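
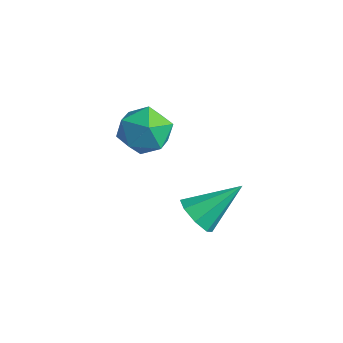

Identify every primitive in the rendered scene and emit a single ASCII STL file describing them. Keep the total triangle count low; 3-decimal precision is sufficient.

solid 
facet normal -0.632 0.548 0.549
outer loop
vertex 2.097 1.686 2.376
vertex 1.595 0.961 2.522
vertex 2.26 1.165 3.084
endloop
endfacet
facet normal 0.033 0.809 0.587
outer loop
vertex 2.097 1.686 2.376
vertex 2.26 1.165 3.084
vertex 2.939 1.488 2.601
endloop
endfacet
facet normal 0.247 0.966 -0.075
outer loop
vertex 2.097 1.686 2.376
vertex 2.939 1.488 2.601
vertex 2.694 1.484 1.742
endloop
endfacet
facet normal -0.284 0.804 -0.523
outer loop
vertex 2.097 1.686 2.376
vertex 2.694 1.484 1.742
vertex 1.863 1.159 1.693
endloop
endfacet
facet normal -0.827 0.545 -0.137
outer loop
vertex 2.097 1.686 2.376
vertex 1.863 1.159 1.693
vertex 1.595 0.961 2.522
endloop
endfacet
facet normal 0.458 0.293 0.839
outer loop
vertex 2.939 1.488 2.601
vertex 2.26 1.165 3.084
vertex 2.957 0.641 2.887
endloop
endfacet
facet normal -0.617 -0.128 0.776
outer loop
vertex 2.26 1.165 3.084
vertex 1.595 0.961 2.522
vertex 2.126 0.316 2.838
endloop
endfacet
facet normal -0.933 -0.132 -0.333
outer loop
vertex 1.595 0.961 2.522
vertex 1.863 1.159 1.693
vertex 1.881 0.312 1.979
endloop
endfacet
facet normal -0.055 0.286 -0.957
outer loop
vertex 1.863 1.159 1.693
vertex 2.694 1.484 1.742
vertex 2.56 0.635 1.496
endloop
endfacet
facet normal 0.804 0.548 -0.232
outer loop
vertex 2.694 1.484 1.742
vertex 2.939 1.488 2.601
vertex 3.225 0.839 2.058
endloop
endfacet
facet normal 0.284 -0.804 0.523
outer loop
vertex 2.723 0.114 2.204
vertex 2.957 0.641 2.887
vertex 2.126 0.316 2.838
endloop
endfacet
facet normal -0.247 -0.966 0.075
outer loop
vertex 2.723 0.114 2.204
vertex 2.126 0.316 2.838
vertex 1.881 0.312 1.979
endloop
endfacet
facet normal -0.033 -0.809 -0.587
outer loop
vertex 2.723 0.114 2.204
vertex 1.881 0.312 1.979
vertex 2.56 0.635 1.496
endloop
endfacet
facet normal 0.632 -0.548 -0.549
outer loop
vertex 2.723 0.114 2.204
vertex 2.56 0.635 1.496
vertex 3.225 0.839 2.058
endloop
endfacet
facet normal 0.827 -0.545 0.137
outer loop
vertex 2.723 0.114 2.204
vertex 3.225 0.839 2.058
vertex 2.957 0.641 2.887
endloop
endfacet
facet normal 0.055 -0.286 0.957
outer loop
vertex 2.126 0.316 2.838
vertex 2.957 0.641 2.887
vertex 2.26 1.165 3.084
endloop
endfacet
facet normal -0.804 -0.548 0.232
outer loop
vertex 1.881 0.312 1.979
vertex 2.126 0.316 2.838
vertex 1.595 0.961 2.522
endloop
endfacet
facet normal -0.458 -0.293 -0.839
outer loop
vertex 2.56 0.635 1.496
vertex 1.881 0.312 1.979
vertex 1.863 1.159 1.693
endloop
endfacet
facet normal 0.617 0.128 -0.776
outer loop
vertex 3.225 0.839 2.058
vertex 2.56 0.635 1.496
vertex 2.694 1.484 1.742
endloop
endfacet
facet normal 0.933 0.132 0.333
outer loop
vertex 2.957 0.641 2.887
vertex 3.225 0.839 2.058
vertex 2.939 1.488 2.601
endloop
endfacet
facet normal -0.282 -0.759 -0.587
outer loop
vertex 4.201 1.883 -1.513
vertex 3.714 1.692 -1.033
vertex 3.722 2.125 -1.596
endloop
endfacet
facet normal 0.454 0.718 -0.527
outer loop
vertex 4.201 1.883 -1.513
vertex 3.722 2.125 -1.596
vertex 4.186 2.968 -0.047
endloop
endfacet
facet normal -0.281 -0.759 -0.588
outer loop
vertex 3.722 2.125 -1.596
vertex 3.714 1.692 -1.033
vertex 3.238 2.114 -1.35
endloop
endfacet
facet normal -0.229 0.882 -0.411
outer loop
vertex 3.722 2.125 -1.596
vertex 3.238 2.114 -1.35
vertex 4.186 2.968 -0.047
endloop
endfacet
facet normal -0.281 -0.759 -0.588
outer loop
vertex 3.238 2.114 -1.35
vertex 3.714 1.692 -1.033
vertex 3.033 1.855 -0.918
endloop
endfacet
facet normal -0.720 0.690 0.072
outer loop
vertex 3.238 2.114 -1.35
vertex 3.033 1.855 -0.918
vertex 4.186 2.968 -0.047
endloop
endfacet
facet normal -0.281 -0.759 -0.587
outer loop
vertex 3.033 1.855 -0.918
vertex 3.714 1.692 -1.033
vertex 3.227 1.502 -0.554
endloop
endfacet
facet normal -0.728 0.256 0.636
outer loop
vertex 3.033 1.855 -0.918
vertex 3.227 1.502 -0.554
vertex 4.186 2.968 -0.047
endloop
endfacet
facet normal -0.281 -0.760 -0.587
outer loop
vertex 3.227 1.502 -0.554
vertex 3.714 1.692 -1.033
vertex 3.706 1.26 -0.47
endloop
endfacet
facet normal -0.251 -0.166 0.954
outer loop
vertex 3.227 1.502 -0.554
vertex 3.706 1.26 -0.47
vertex 4.186 2.968 -0.047
endloop
endfacet
facet normal -0.282 -0.759 -0.587
outer loop
vertex 3.706 1.26 -0.47
vertex 3.714 1.692 -1.033
vertex 4.19 1.271 -0.717
endloop
endfacet
facet normal 0.435 -0.330 0.838
outer loop
vertex 3.706 1.26 -0.47
vertex 4.19 1.271 -0.717
vertex 4.186 2.968 -0.047
endloop
endfacet
facet normal -0.281 -0.759 -0.588
outer loop
vertex 4.19 1.271 -0.717
vertex 3.714 1.692 -1.033
vertex 4.395 1.53 -1.149
endloop
endfacet
facet normal 0.924 -0.138 0.356
outer loop
vertex 4.19 1.271 -0.717
vertex 4.395 1.53 -1.149
vertex 4.186 2.968 -0.047
endloop
endfacet
facet normal -0.281 -0.759 -0.587
outer loop
vertex 4.395 1.53 -1.149
vertex 3.714 1.692 -1.033
vertex 4.201 1.883 -1.513
endloop
endfacet
facet normal 0.932 0.296 -0.210
outer loop
vertex 4.395 1.53 -1.149
vertex 4.201 1.883 -1.513
vertex 4.186 2.968 -0.047
endloop
endfacet

endsolid


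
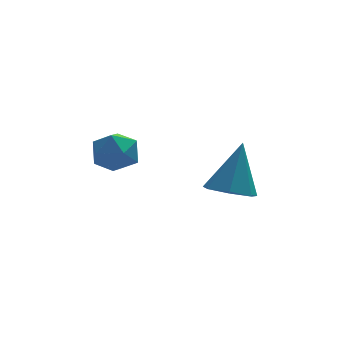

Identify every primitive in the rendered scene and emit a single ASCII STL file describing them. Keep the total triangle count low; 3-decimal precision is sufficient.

solid 
facet normal -0.294 -0.344 -0.892
outer loop
vertex 3.101 -3.656 0.649
vertex 2.308 -3.538 0.865
vertex 2.827 -3.009 0.49
endloop
endfacet
facet normal 0.923 0.383 -0.032
outer loop
vertex 3.101 -3.656 0.649
vertex 2.827 -3.009 0.49
vertex 2.852 -2.902 2.515
endloop
endfacet
facet normal -0.295 -0.343 -0.892
outer loop
vertex 2.827 -3.009 0.49
vertex 2.308 -3.538 0.865
vertex 2.162 -2.76 0.614
endloop
endfacet
facet normal 0.341 0.938 -0.054
outer loop
vertex 2.827 -3.009 0.49
vertex 2.162 -2.76 0.614
vertex 2.852 -2.902 2.515
endloop
endfacet
facet normal -0.293 -0.343 -0.892
outer loop
vertex 2.162 -2.76 0.614
vertex 2.308 -3.538 0.865
vertex 1.607 -3.097 0.926
endloop
endfacet
facet normal -0.415 0.884 0.217
outer loop
vertex 2.162 -2.76 0.614
vertex 1.607 -3.097 0.926
vertex 2.852 -2.902 2.515
endloop
endfacet
facet normal -0.294 -0.343 -0.892
outer loop
vertex 1.607 -3.097 0.926
vertex 2.308 -3.538 0.865
vertex 1.58 -3.765 1.192
endloop
endfacet
facet normal -0.775 0.260 0.575
outer loop
vertex 1.607 -3.097 0.926
vertex 1.58 -3.765 1.192
vertex 2.852 -2.902 2.515
endloop
endfacet
facet normal -0.294 -0.343 -0.892
outer loop
vertex 1.58 -3.765 1.192
vertex 2.308 -3.538 0.865
vertex 2.101 -4.263 1.212
endloop
endfacet
facet normal -0.470 -0.461 0.753
outer loop
vertex 1.58 -3.765 1.192
vertex 2.101 -4.263 1.212
vertex 2.852 -2.902 2.515
endloop
endfacet
facet normal -0.294 -0.343 -0.892
outer loop
vertex 2.101 -4.263 1.212
vertex 2.308 -3.538 0.865
vertex 2.778 -4.214 0.97
endloop
endfacet
facet normal 0.273 -0.740 0.615
outer loop
vertex 2.101 -4.263 1.212
vertex 2.778 -4.214 0.97
vertex 2.852 -2.902 2.515
endloop
endfacet
facet normal -0.294 -0.343 -0.892
outer loop
vertex 2.778 -4.214 0.97
vertex 2.308 -3.538 0.865
vertex 3.101 -3.656 0.649
endloop
endfacet
facet normal 0.893 -0.364 0.266
outer loop
vertex 2.778 -4.214 0.97
vertex 3.101 -3.656 0.649
vertex 2.852 -2.902 2.515
endloop
endfacet
facet normal -0.287 0.509 0.812
outer loop
vertex -1.667 -3.298 3.282
vertex -1.232 -3.775 3.735
vertex -0.915 -3.118 3.435
endloop
endfacet
facet normal -0.272 0.933 0.238
outer loop
vertex -1.667 -3.298 3.282
vertex -0.915 -3.118 3.435
vertex -1.204 -3.017 2.709
endloop
endfacet
facet normal -0.711 0.656 -0.253
outer loop
vertex -1.667 -3.298 3.282
vertex -1.204 -3.017 2.709
vertex -1.7 -3.612 2.559
endloop
endfacet
facet normal -0.998 0.062 0.019
outer loop
vertex -1.667 -3.298 3.282
vertex -1.7 -3.612 2.559
vertex -1.717 -4.08 3.193
endloop
endfacet
facet normal -0.736 -0.030 0.676
outer loop
vertex -1.667 -3.298 3.282
vertex -1.717 -4.08 3.193
vertex -1.232 -3.775 3.735
endloop
endfacet
facet normal 0.390 0.920 -0.027
outer loop
vertex -1.204 -3.017 2.709
vertex -0.915 -3.118 3.435
vertex -0.483 -3.32 2.807
endloop
endfacet
facet normal 0.366 0.235 0.901
outer loop
vertex -0.915 -3.118 3.435
vertex -1.232 -3.775 3.735
vertex -0.5 -3.788 3.441
endloop
endfacet
facet normal -0.360 -0.637 0.681
outer loop
vertex -1.232 -3.775 3.735
vertex -1.717 -4.08 3.193
vertex -0.996 -4.383 3.291
endloop
endfacet
facet normal -0.784 -0.489 -0.382
outer loop
vertex -1.717 -4.08 3.193
vertex -1.7 -3.612 2.559
vertex -1.285 -4.282 2.565
endloop
endfacet
facet normal -0.321 0.474 -0.820
outer loop
vertex -1.7 -3.612 2.559
vertex -1.204 -3.017 2.709
vertex -0.968 -3.625 2.265
endloop
endfacet
facet normal 0.998 -0.062 -0.019
outer loop
vertex -0.533 -4.102 2.718
vertex -0.483 -3.32 2.807
vertex -0.5 -3.788 3.441
endloop
endfacet
facet normal 0.711 -0.656 0.253
outer loop
vertex -0.533 -4.102 2.718
vertex -0.5 -3.788 3.441
vertex -0.996 -4.383 3.291
endloop
endfacet
facet normal 0.272 -0.933 -0.238
outer loop
vertex -0.533 -4.102 2.718
vertex -0.996 -4.383 3.291
vertex -1.285 -4.282 2.565
endloop
endfacet
facet normal 0.287 -0.509 -0.812
outer loop
vertex -0.533 -4.102 2.718
vertex -1.285 -4.282 2.565
vertex -0.968 -3.625 2.265
endloop
endfacet
facet normal 0.736 0.030 -0.676
outer loop
vertex -0.533 -4.102 2.718
vertex -0.968 -3.625 2.265
vertex -0.483 -3.32 2.807
endloop
endfacet
facet normal 0.784 0.489 0.382
outer loop
vertex -0.5 -3.788 3.441
vertex -0.483 -3.32 2.807
vertex -0.915 -3.118 3.435
endloop
endfacet
facet normal 0.321 -0.474 0.820
outer loop
vertex -0.996 -4.383 3.291
vertex -0.5 -3.788 3.441
vertex -1.232 -3.775 3.735
endloop
endfacet
facet normal -0.390 -0.920 0.027
outer loop
vertex -1.285 -4.282 2.565
vertex -0.996 -4.383 3.291
vertex -1.717 -4.08 3.193
endloop
endfacet
facet normal -0.366 -0.235 -0.901
outer loop
vertex -0.968 -3.625 2.265
vertex -1.285 -4.282 2.565
vertex -1.7 -3.612 2.559
endloop
endfacet
facet normal 0.360 0.637 -0.681
outer loop
vertex -0.483 -3.32 2.807
vertex -0.968 -3.625 2.265
vertex -1.204 -3.017 2.709
endloop
endfacet

endsolid


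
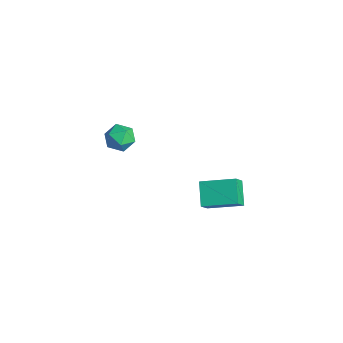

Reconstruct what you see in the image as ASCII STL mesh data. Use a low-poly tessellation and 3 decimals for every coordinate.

solid 
facet normal -0.401 0.522 -0.752
outer loop
vertex 1.69 -1.025 -2.343
vertex 2.686 0.443 -1.855
vertex 2.732 -1.449 -3.193
endloop
endfacet
facet normal -0.541 -0.798 -0.265
outer loop
vertex 3.174 -2.023 -2.365
vertex 1.69 -1.025 -2.343
vertex 2.732 -1.449 -3.193
endloop
endfacet
facet normal -0.401 0.522 -0.752
outer loop
vertex 2.732 -1.449 -3.193
vertex 2.686 0.443 -1.855
vertex 3.728 0.019 -2.705
endloop
endfacet
facet normal 0.739 -0.301 -0.603
outer loop
vertex 3.728 0.019 -2.705
vertex 3.174 -2.023 -2.365
vertex 2.732 -1.449 -3.193
endloop
endfacet
facet normal -0.739 0.301 0.603
outer loop
vertex 1.69 -1.025 -2.343
vertex 3.128 -0.131 -1.027
vertex 2.686 0.443 -1.855
endloop
endfacet
facet normal -0.541 -0.798 -0.265
outer loop
vertex 2.132 -1.599 -1.515
vertex 1.69 -1.025 -2.343
vertex 3.174 -2.023 -2.365
endloop
endfacet
facet normal -0.739 0.301 0.603
outer loop
vertex 2.132 -1.599 -1.515
vertex 3.128 -0.131 -1.027
vertex 1.69 -1.025 -2.343
endloop
endfacet
facet normal 0.541 0.798 0.265
outer loop
vertex 2.686 0.443 -1.855
vertex 3.128 -0.131 -1.027
vertex 3.728 0.019 -2.705
endloop
endfacet
facet normal 0.739 -0.301 -0.603
outer loop
vertex 4.17 -0.555 -1.877
vertex 3.174 -2.023 -2.365
vertex 3.728 0.019 -2.705
endloop
endfacet
facet normal 0.541 0.798 0.265
outer loop
vertex 3.728 0.019 -2.705
vertex 3.128 -0.131 -1.027
vertex 4.17 -0.555 -1.877
endloop
endfacet
facet normal 0.401 -0.522 0.752
outer loop
vertex 4.17 -0.555 -1.877
vertex 2.132 -1.599 -1.515
vertex 3.174 -2.023 -2.365
endloop
endfacet
facet normal 0.401 -0.522 0.752
outer loop
vertex 3.128 -0.131 -1.027
vertex 2.132 -1.599 -1.515
vertex 4.17 -0.555 -1.877
endloop
endfacet
facet normal -0.968 -0.104 0.227
outer loop
vertex -4.044 -3.023 -2.213
vertex -3.909 -3.876 -2.029
vertex -3.825 -3.269 -1.393
endloop
endfacet
facet normal -0.744 0.559 0.366
outer loop
vertex -4.044 -3.023 -2.213
vertex -3.825 -3.269 -1.393
vertex -3.46 -2.549 -1.75
endloop
endfacet
facet normal -0.490 0.838 -0.240
outer loop
vertex -4.044 -3.023 -2.213
vertex -3.46 -2.549 -1.75
vertex -3.318 -2.711 -2.607
endloop
endfacet
facet normal -0.558 0.347 -0.754
outer loop
vertex -4.044 -3.023 -2.213
vertex -3.318 -2.711 -2.607
vertex -3.596 -3.531 -2.779
endloop
endfacet
facet normal -0.854 -0.235 -0.465
outer loop
vertex -4.044 -3.023 -2.213
vertex -3.596 -3.531 -2.779
vertex -3.909 -3.876 -2.029
endloop
endfacet
facet normal -0.204 0.516 0.832
outer loop
vertex -3.46 -2.549 -1.75
vertex -3.825 -3.269 -1.393
vertex -2.964 -3.109 -1.281
endloop
endfacet
facet normal -0.568 -0.557 0.606
outer loop
vertex -3.825 -3.269 -1.393
vertex -3.909 -3.876 -2.029
vertex -3.242 -3.929 -1.453
endloop
endfacet
facet normal -0.382 -0.768 -0.513
outer loop
vertex -3.909 -3.876 -2.029
vertex -3.596 -3.531 -2.779
vertex -3.1 -4.091 -2.31
endloop
endfacet
facet normal 0.095 0.173 -0.980
outer loop
vertex -3.596 -3.531 -2.779
vertex -3.318 -2.711 -2.607
vertex -2.735 -3.371 -2.667
endloop
endfacet
facet normal 0.205 0.967 -0.149
outer loop
vertex -3.318 -2.711 -2.607
vertex -3.46 -2.549 -1.75
vertex -2.651 -2.764 -2.031
endloop
endfacet
facet normal 0.558 -0.347 0.754
outer loop
vertex -2.516 -3.617 -1.847
vertex -2.964 -3.109 -1.281
vertex -3.242 -3.929 -1.453
endloop
endfacet
facet normal 0.490 -0.838 0.240
outer loop
vertex -2.516 -3.617 -1.847
vertex -3.242 -3.929 -1.453
vertex -3.1 -4.091 -2.31
endloop
endfacet
facet normal 0.744 -0.559 -0.366
outer loop
vertex -2.516 -3.617 -1.847
vertex -3.1 -4.091 -2.31
vertex -2.735 -3.371 -2.667
endloop
endfacet
facet normal 0.968 0.104 -0.227
outer loop
vertex -2.516 -3.617 -1.847
vertex -2.735 -3.371 -2.667
vertex -2.651 -2.764 -2.031
endloop
endfacet
facet normal 0.854 0.235 0.465
outer loop
vertex -2.516 -3.617 -1.847
vertex -2.651 -2.764 -2.031
vertex -2.964 -3.109 -1.281
endloop
endfacet
facet normal -0.095 -0.173 0.980
outer loop
vertex -3.242 -3.929 -1.453
vertex -2.964 -3.109 -1.281
vertex -3.825 -3.269 -1.393
endloop
endfacet
facet normal -0.205 -0.967 0.149
outer loop
vertex -3.1 -4.091 -2.31
vertex -3.242 -3.929 -1.453
vertex -3.909 -3.876 -2.029
endloop
endfacet
facet normal 0.204 -0.516 -0.832
outer loop
vertex -2.735 -3.371 -2.667
vertex -3.1 -4.091 -2.31
vertex -3.596 -3.531 -2.779
endloop
endfacet
facet normal 0.568 0.557 -0.606
outer loop
vertex -2.651 -2.764 -2.031
vertex -2.735 -3.371 -2.667
vertex -3.318 -2.711 -2.607
endloop
endfacet
facet normal 0.382 0.768 0.513
outer loop
vertex -2.964 -3.109 -1.281
vertex -2.651 -2.764 -2.031
vertex -3.46 -2.549 -1.75
endloop
endfacet

endsolid


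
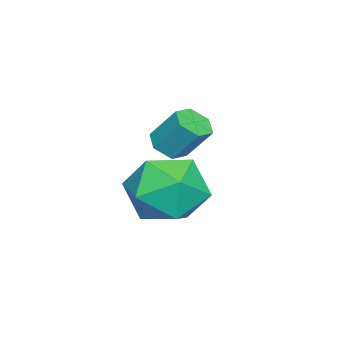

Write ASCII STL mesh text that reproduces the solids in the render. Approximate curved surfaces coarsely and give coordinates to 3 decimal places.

solid 
facet normal -0.054 -0.608 -0.792
outer loop
vertex -3.351 -4.02 -3.013
vertex -3.814 -4.307 -2.761
vertex -3.912 -3.835 -3.117
endloop
endfacet
facet normal 0.350 0.731 -0.585
outer loop
vertex -3.351 -4.02 -3.013
vertex -3.912 -3.835 -3.117
vertex -3.284 -3.266 -2.031
endloop
endfacet
facet normal 0.351 0.731 -0.586
outer loop
vertex -3.284 -3.266 -2.031
vertex -3.912 -3.835 -3.117
vertex -3.845 -3.08 -2.135
endloop
endfacet
facet normal 0.055 0.608 0.792
outer loop
vertex -3.284 -3.266 -2.031
vertex -3.845 -3.08 -2.135
vertex -3.746 -3.553 -1.779
endloop
endfacet
facet normal -0.054 -0.608 -0.792
outer loop
vertex -3.912 -3.835 -3.117
vertex -3.814 -4.307 -2.761
vertex -4.375 -4.122 -2.865
endloop
endfacet
facet normal -0.634 0.633 -0.444
outer loop
vertex -3.912 -3.835 -3.117
vertex -4.375 -4.122 -2.865
vertex -3.845 -3.08 -2.135
endloop
endfacet
facet normal -0.635 0.633 -0.443
outer loop
vertex -3.845 -3.08 -2.135
vertex -4.375 -4.122 -2.865
vertex -4.308 -3.368 -1.883
endloop
endfacet
facet normal 0.053 0.608 0.792
outer loop
vertex -3.845 -3.08 -2.135
vertex -4.308 -3.368 -1.883
vertex -3.746 -3.553 -1.779
endloop
endfacet
facet normal -0.054 -0.608 -0.792
outer loop
vertex -4.375 -4.122 -2.865
vertex -3.814 -4.307 -2.761
vertex -4.276 -4.594 -2.509
endloop
endfacet
facet normal -0.985 -0.099 0.143
outer loop
vertex -4.375 -4.122 -2.865
vertex -4.276 -4.594 -2.509
vertex -4.308 -3.368 -1.883
endloop
endfacet
facet normal -0.985 -0.099 0.143
outer loop
vertex -4.308 -3.368 -1.883
vertex -4.276 -4.594 -2.509
vertex -4.209 -3.84 -1.527
endloop
endfacet
facet normal 0.054 0.608 0.792
outer loop
vertex -4.308 -3.368 -1.883
vertex -4.209 -3.84 -1.527
vertex -3.746 -3.553 -1.779
endloop
endfacet
facet normal -0.055 -0.608 -0.792
outer loop
vertex -4.276 -4.594 -2.509
vertex -3.814 -4.307 -2.761
vertex -3.715 -4.78 -2.405
endloop
endfacet
facet normal -0.351 -0.731 0.585
outer loop
vertex -4.276 -4.594 -2.509
vertex -3.715 -4.78 -2.405
vertex -4.209 -3.84 -1.527
endloop
endfacet
facet normal -0.350 -0.731 0.586
outer loop
vertex -4.209 -3.84 -1.527
vertex -3.715 -4.78 -2.405
vertex -3.648 -4.025 -1.423
endloop
endfacet
facet normal 0.054 0.608 0.792
outer loop
vertex -4.209 -3.84 -1.527
vertex -3.648 -4.025 -1.423
vertex -3.746 -3.553 -1.779
endloop
endfacet
facet normal -0.053 -0.608 -0.792
outer loop
vertex -3.715 -4.78 -2.405
vertex -3.814 -4.307 -2.761
vertex -3.252 -4.492 -2.657
endloop
endfacet
facet normal 0.635 -0.633 0.443
outer loop
vertex -3.715 -4.78 -2.405
vertex -3.252 -4.492 -2.657
vertex -3.648 -4.025 -1.423
endloop
endfacet
facet normal 0.634 -0.634 0.443
outer loop
vertex -3.648 -4.025 -1.423
vertex -3.252 -4.492 -2.657
vertex -3.185 -3.738 -1.675
endloop
endfacet
facet normal 0.054 0.608 0.792
outer loop
vertex -3.648 -4.025 -1.423
vertex -3.185 -3.738 -1.675
vertex -3.746 -3.553 -1.779
endloop
endfacet
facet normal -0.054 -0.608 -0.792
outer loop
vertex -3.252 -4.492 -2.657
vertex -3.814 -4.307 -2.761
vertex -3.351 -4.02 -3.013
endloop
endfacet
facet normal 0.985 0.099 -0.143
outer loop
vertex -3.252 -4.492 -2.657
vertex -3.351 -4.02 -3.013
vertex -3.185 -3.738 -1.675
endloop
endfacet
facet normal 0.985 0.099 -0.143
outer loop
vertex -3.185 -3.738 -1.675
vertex -3.351 -4.02 -3.013
vertex -3.284 -3.266 -2.031
endloop
endfacet
facet normal 0.054 0.608 0.792
outer loop
vertex -3.185 -3.738 -1.675
vertex -3.284 -3.266 -2.031
vertex -3.746 -3.553 -1.779
endloop
endfacet
facet normal 0.161 0.249 0.955
outer loop
vertex -1.717 -2.836 -2.111
vertex -0.99 -3.781 -1.987
vertex -0.545 -2.725 -2.338
endloop
endfacet
facet normal 0.030 0.828 0.559
outer loop
vertex -1.717 -2.836 -2.111
vertex -0.545 -2.725 -2.338
vertex -1.348 -2.207 -3.062
endloop
endfacet
facet normal -0.612 0.748 0.257
outer loop
vertex -1.717 -2.836 -2.111
vertex -1.348 -2.207 -3.062
vertex -2.289 -2.944 -3.159
endloop
endfacet
facet normal -0.877 0.119 0.466
outer loop
vertex -1.717 -2.836 -2.111
vertex -2.289 -2.944 -3.159
vertex -2.067 -3.916 -2.494
endloop
endfacet
facet normal -0.399 -0.189 0.897
outer loop
vertex -1.717 -2.836 -2.111
vertex -2.067 -3.916 -2.494
vertex -0.99 -3.781 -1.987
endloop
endfacet
facet normal 0.517 0.855 0.038
outer loop
vertex -1.348 -2.207 -3.062
vertex -0.545 -2.725 -2.338
vertex -0.393 -2.764 -3.526
endloop
endfacet
facet normal 0.729 -0.082 0.679
outer loop
vertex -0.545 -2.725 -2.338
vertex -0.99 -3.781 -1.987
vertex -0.171 -3.736 -2.861
endloop
endfacet
facet normal -0.177 -0.791 0.586
outer loop
vertex -0.99 -3.781 -1.987
vertex -2.067 -3.916 -2.494
vertex -1.112 -4.473 -2.958
endloop
endfacet
facet normal -0.949 -0.293 -0.112
outer loop
vertex -2.067 -3.916 -2.494
vertex -2.289 -2.944 -3.159
vertex -1.915 -3.955 -3.682
endloop
endfacet
facet normal -0.521 0.725 -0.451
outer loop
vertex -2.289 -2.944 -3.159
vertex -1.348 -2.207 -3.062
vertex -1.47 -2.899 -4.033
endloop
endfacet
facet normal 0.877 -0.119 -0.466
outer loop
vertex -0.743 -3.844 -3.909
vertex -0.393 -2.764 -3.526
vertex -0.171 -3.736 -2.861
endloop
endfacet
facet normal 0.612 -0.748 -0.257
outer loop
vertex -0.743 -3.844 -3.909
vertex -0.171 -3.736 -2.861
vertex -1.112 -4.473 -2.958
endloop
endfacet
facet normal -0.030 -0.828 -0.559
outer loop
vertex -0.743 -3.844 -3.909
vertex -1.112 -4.473 -2.958
vertex -1.915 -3.955 -3.682
endloop
endfacet
facet normal -0.161 -0.249 -0.955
outer loop
vertex -0.743 -3.844 -3.909
vertex -1.915 -3.955 -3.682
vertex -1.47 -2.899 -4.033
endloop
endfacet
facet normal 0.399 0.189 -0.897
outer loop
vertex -0.743 -3.844 -3.909
vertex -1.47 -2.899 -4.033
vertex -0.393 -2.764 -3.526
endloop
endfacet
facet normal 0.949 0.293 0.112
outer loop
vertex -0.171 -3.736 -2.861
vertex -0.393 -2.764 -3.526
vertex -0.545 -2.725 -2.338
endloop
endfacet
facet normal 0.521 -0.725 0.451
outer loop
vertex -1.112 -4.473 -2.958
vertex -0.171 -3.736 -2.861
vertex -0.99 -3.781 -1.987
endloop
endfacet
facet normal -0.517 -0.855 -0.038
outer loop
vertex -1.915 -3.955 -3.682
vertex -1.112 -4.473 -2.958
vertex -2.067 -3.916 -2.494
endloop
endfacet
facet normal -0.729 0.082 -0.679
outer loop
vertex -1.47 -2.899 -4.033
vertex -1.915 -3.955 -3.682
vertex -2.289 -2.944 -3.159
endloop
endfacet
facet normal 0.177 0.791 -0.586
outer loop
vertex -0.393 -2.764 -3.526
vertex -1.47 -2.899 -4.033
vertex -1.348 -2.207 -3.062
endloop
endfacet

endsolid


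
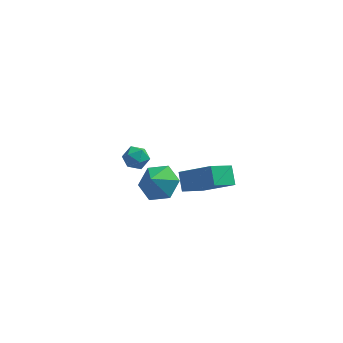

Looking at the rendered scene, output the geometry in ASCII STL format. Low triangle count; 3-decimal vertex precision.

solid 
facet normal -0.787 0.277 -0.552
outer loop
vertex 2.224 -4.0 2.747
vertex 2.05 -3.167 3.412
vertex 3.22 -3.042 1.808
endloop
endfacet
facet normal 0.161 -0.771 -0.616
outer loop
vertex 4.73 -3.573 2.868
vertex 2.224 -4.0 2.747
vertex 3.22 -3.042 1.808
endloop
endfacet
facet normal -0.787 0.277 -0.552
outer loop
vertex 3.22 -3.042 1.808
vertex 2.05 -3.167 3.412
vertex 3.046 -2.209 2.473
endloop
endfacet
facet normal 0.596 0.573 -0.562
outer loop
vertex 3.046 -2.209 2.473
vertex 4.73 -3.573 2.868
vertex 3.22 -3.042 1.808
endloop
endfacet
facet normal -0.596 -0.573 0.562
outer loop
vertex 2.224 -4.0 2.747
vertex 3.56 -3.698 4.472
vertex 2.05 -3.167 3.412
endloop
endfacet
facet normal 0.161 -0.771 -0.616
outer loop
vertex 3.734 -4.531 3.807
vertex 2.224 -4.0 2.747
vertex 4.73 -3.573 2.868
endloop
endfacet
facet normal -0.596 -0.573 0.562
outer loop
vertex 3.734 -4.531 3.807
vertex 3.56 -3.698 4.472
vertex 2.224 -4.0 2.747
endloop
endfacet
facet normal -0.161 0.771 0.616
outer loop
vertex 2.05 -3.167 3.412
vertex 3.56 -3.698 4.472
vertex 3.046 -2.209 2.473
endloop
endfacet
facet normal 0.596 0.573 -0.562
outer loop
vertex 4.556 -2.74 3.533
vertex 4.73 -3.573 2.868
vertex 3.046 -2.209 2.473
endloop
endfacet
facet normal -0.161 0.771 0.616
outer loop
vertex 3.046 -2.209 2.473
vertex 3.56 -3.698 4.472
vertex 4.556 -2.74 3.533
endloop
endfacet
facet normal 0.787 -0.277 0.552
outer loop
vertex 4.556 -2.74 3.533
vertex 3.734 -4.531 3.807
vertex 4.73 -3.573 2.868
endloop
endfacet
facet normal 0.787 -0.277 0.552
outer loop
vertex 3.56 -3.698 4.472
vertex 3.734 -4.531 3.807
vertex 4.556 -2.74 3.533
endloop
endfacet
facet normal 0.329 0.500 -0.801
outer loop
vertex 1.528 -1.362 2.03
vertex 1.079 -2.092 1.39
vertex 0.52 -1.233 1.696
endloop
endfacet
facet normal -0.253 0.353 0.901
outer loop
vertex 1.528 -1.362 2.03
vertex 0.52 -1.233 1.696
vertex 0.701 -2.668 2.31
endloop
endfacet
facet normal 0.330 0.500 -0.801
outer loop
vertex 0.52 -1.233 1.696
vertex 1.079 -2.092 1.39
vertex 0.071 -1.964 1.055
endloop
endfacet
facet normal -0.865 0.101 0.491
outer loop
vertex 0.52 -1.233 1.696
vertex 0.071 -1.964 1.055
vertex 0.701 -2.668 2.31
endloop
endfacet
facet normal 0.330 0.500 -0.801
outer loop
vertex 0.071 -1.964 1.055
vertex 1.079 -2.092 1.39
vertex 0.631 -2.823 0.749
endloop
endfacet
facet normal -0.819 -0.567 0.093
outer loop
vertex 0.071 -1.964 1.055
vertex 0.631 -2.823 0.749
vertex 0.701 -2.668 2.31
endloop
endfacet
facet normal 0.329 0.501 -0.801
outer loop
vertex 0.631 -2.823 0.749
vertex 1.079 -2.092 1.39
vertex 1.639 -2.951 1.083
endloop
endfacet
facet normal -0.159 -0.982 0.105
outer loop
vertex 0.631 -2.823 0.749
vertex 1.639 -2.951 1.083
vertex 0.701 -2.668 2.31
endloop
endfacet
facet normal 0.329 0.501 -0.801
outer loop
vertex 1.639 -2.951 1.083
vertex 1.079 -2.092 1.39
vertex 2.088 -2.221 1.724
endloop
endfacet
facet normal 0.452 -0.729 0.514
outer loop
vertex 1.639 -2.951 1.083
vertex 2.088 -2.221 1.724
vertex 0.701 -2.668 2.31
endloop
endfacet
facet normal 0.329 0.500 -0.801
outer loop
vertex 2.088 -2.221 1.724
vertex 1.079 -2.092 1.39
vertex 1.528 -1.362 2.03
endloop
endfacet
facet normal 0.405 -0.061 0.912
outer loop
vertex 2.088 -2.221 1.724
vertex 1.528 -1.362 2.03
vertex 0.701 -2.668 2.31
endloop
endfacet
facet normal 0.348 0.862 -0.369
outer loop
vertex 0.168 3.342 -2.45
vertex -0.456 3.714 -2.17
vertex 0.184 3.643 -1.733
endloop
endfacet
facet normal 0.885 0.421 -0.197
outer loop
vertex 0.168 3.342 -2.45
vertex 0.184 3.643 -1.733
vertex 0.489 2.94 -1.866
endloop
endfacet
facet normal 0.803 -0.183 -0.567
outer loop
vertex 0.168 3.342 -2.45
vertex 0.489 2.94 -1.866
vertex 0.039 2.577 -2.386
endloop
endfacet
facet normal 0.216 -0.117 -0.969
outer loop
vertex 0.168 3.342 -2.45
vertex 0.039 2.577 -2.386
vertex -0.545 3.055 -2.574
endloop
endfacet
facet normal -0.065 0.528 -0.847
outer loop
vertex 0.168 3.342 -2.45
vertex -0.545 3.055 -2.574
vertex -0.456 3.714 -2.17
endloop
endfacet
facet normal 0.827 0.265 0.496
outer loop
vertex 0.489 2.94 -1.866
vertex 0.184 3.643 -1.733
vertex 0.065 3.065 -1.226
endloop
endfacet
facet normal -0.040 0.975 0.217
outer loop
vertex 0.184 3.643 -1.733
vertex -0.456 3.714 -2.17
vertex -0.519 3.543 -1.414
endloop
endfacet
facet normal -0.709 0.436 -0.555
outer loop
vertex -0.456 3.714 -2.17
vertex -0.545 3.055 -2.574
vertex -0.969 3.18 -1.934
endloop
endfacet
facet normal -0.255 -0.607 -0.752
outer loop
vertex -0.545 3.055 -2.574
vertex 0.039 2.577 -2.386
vertex -0.664 2.477 -2.067
endloop
endfacet
facet normal 0.694 -0.712 -0.103
outer loop
vertex 0.039 2.577 -2.386
vertex 0.489 2.94 -1.866
vertex -0.024 2.406 -1.63
endloop
endfacet
facet normal -0.216 0.117 0.969
outer loop
vertex -0.648 2.778 -1.35
vertex 0.065 3.065 -1.226
vertex -0.519 3.543 -1.414
endloop
endfacet
facet normal -0.803 0.183 0.567
outer loop
vertex -0.648 2.778 -1.35
vertex -0.519 3.543 -1.414
vertex -0.969 3.18 -1.934
endloop
endfacet
facet normal -0.885 -0.421 0.197
outer loop
vertex -0.648 2.778 -1.35
vertex -0.969 3.18 -1.934
vertex -0.664 2.477 -2.067
endloop
endfacet
facet normal -0.348 -0.862 0.369
outer loop
vertex -0.648 2.778 -1.35
vertex -0.664 2.477 -2.067
vertex -0.024 2.406 -1.63
endloop
endfacet
facet normal 0.065 -0.528 0.847
outer loop
vertex -0.648 2.778 -1.35
vertex -0.024 2.406 -1.63
vertex 0.065 3.065 -1.226
endloop
endfacet
facet normal 0.255 0.607 0.752
outer loop
vertex -0.519 3.543 -1.414
vertex 0.065 3.065 -1.226
vertex 0.184 3.643 -1.733
endloop
endfacet
facet normal -0.694 0.712 0.103
outer loop
vertex -0.969 3.18 -1.934
vertex -0.519 3.543 -1.414
vertex -0.456 3.714 -2.17
endloop
endfacet
facet normal -0.827 -0.265 -0.496
outer loop
vertex -0.664 2.477 -2.067
vertex -0.969 3.18 -1.934
vertex -0.545 3.055 -2.574
endloop
endfacet
facet normal 0.040 -0.975 -0.217
outer loop
vertex -0.024 2.406 -1.63
vertex -0.664 2.477 -2.067
vertex 0.039 2.577 -2.386
endloop
endfacet
facet normal 0.709 -0.436 0.555
outer loop
vertex 0.065 3.065 -1.226
vertex -0.024 2.406 -1.63
vertex 0.489 2.94 -1.866
endloop
endfacet

endsolid


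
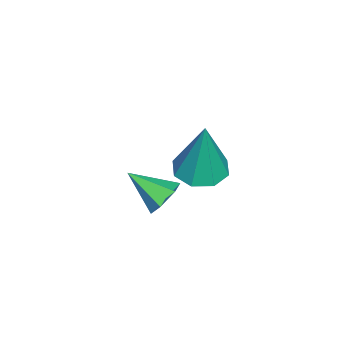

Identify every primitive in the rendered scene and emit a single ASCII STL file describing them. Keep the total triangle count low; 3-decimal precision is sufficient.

solid 
facet normal -0.190 -0.101 -0.977
outer loop
vertex 0.348 -2.478 1.77
vertex -0.175 -1.874 1.809
vertex 0.609 -1.935 1.663
endloop
endfacet
facet normal 0.896 -0.389 0.213
outer loop
vertex 0.348 -2.478 1.77
vertex 0.609 -1.935 1.663
vertex 0.215 -1.666 3.811
endloop
endfacet
facet normal -0.190 -0.102 -0.977
outer loop
vertex 0.609 -1.935 1.663
vertex -0.175 -1.874 1.809
vertex 0.411 -1.356 1.641
endloop
endfacet
facet normal 0.937 0.325 0.131
outer loop
vertex 0.609 -1.935 1.663
vertex 0.411 -1.356 1.641
vertex 0.215 -1.666 3.811
endloop
endfacet
facet normal -0.190 -0.102 -0.976
outer loop
vertex 0.411 -1.356 1.641
vertex -0.175 -1.874 1.809
vertex -0.131 -1.081 1.718
endloop
endfacet
facet normal 0.465 0.870 0.166
outer loop
vertex 0.411 -1.356 1.641
vertex -0.131 -1.081 1.718
vertex 0.215 -1.666 3.811
endloop
endfacet
facet normal -0.190 -0.102 -0.977
outer loop
vertex -0.131 -1.081 1.718
vertex -0.175 -1.874 1.809
vertex -0.698 -1.27 1.848
endloop
endfacet
facet normal -0.240 0.924 0.298
outer loop
vertex -0.131 -1.081 1.718
vertex -0.698 -1.27 1.848
vertex 0.215 -1.666 3.811
endloop
endfacet
facet normal -0.191 -0.102 -0.976
outer loop
vertex -0.698 -1.27 1.848
vertex -0.175 -1.874 1.809
vertex -0.959 -1.814 1.956
endloop
endfacet
facet normal -0.767 0.457 0.449
outer loop
vertex -0.698 -1.27 1.848
vertex -0.959 -1.814 1.956
vertex 0.215 -1.666 3.811
endloop
endfacet
facet normal -0.191 -0.101 -0.976
outer loop
vertex -0.959 -1.814 1.956
vertex -0.175 -1.874 1.809
vertex -0.761 -2.392 1.977
endloop
endfacet
facet normal -0.807 -0.257 0.531
outer loop
vertex -0.959 -1.814 1.956
vertex -0.761 -2.392 1.977
vertex 0.215 -1.666 3.811
endloop
endfacet
facet normal -0.190 -0.101 -0.976
outer loop
vertex -0.761 -2.392 1.977
vertex -0.175 -1.874 1.809
vertex -0.219 -2.668 1.9
endloop
endfacet
facet normal -0.337 -0.800 0.496
outer loop
vertex -0.761 -2.392 1.977
vertex -0.219 -2.668 1.9
vertex 0.215 -1.666 3.811
endloop
endfacet
facet normal -0.190 -0.101 -0.977
outer loop
vertex -0.219 -2.668 1.9
vertex -0.175 -1.874 1.809
vertex 0.348 -2.478 1.77
endloop
endfacet
facet normal 0.370 -0.855 0.364
outer loop
vertex -0.219 -2.668 1.9
vertex 0.348 -2.478 1.77
vertex 0.215 -1.666 3.811
endloop
endfacet
facet normal 0.111 0.831 -0.546
outer loop
vertex -0.291 -3.312 -0.582
vertex -0.734 -3.011 -0.214
vertex -0.105 -2.988 -0.051
endloop
endfacet
facet normal 0.838 -0.544 0.039
outer loop
vertex -0.291 -3.312 -0.582
vertex -0.105 -2.988 -0.051
vertex -0.886 -4.149 0.534
endloop
endfacet
facet normal 0.111 0.831 -0.545
outer loop
vertex -0.105 -2.988 -0.051
vertex -0.734 -3.011 -0.214
vertex -0.548 -2.687 0.318
endloop
endfacet
facet normal 0.628 -0.030 0.778
outer loop
vertex -0.105 -2.988 -0.051
vertex -0.548 -2.687 0.318
vertex -0.886 -4.149 0.534
endloop
endfacet
facet normal 0.111 0.831 -0.545
outer loop
vertex -0.548 -2.687 0.318
vertex -0.734 -3.011 -0.214
vertex -1.177 -2.71 0.155
endloop
endfacet
facet normal -0.253 0.198 0.947
outer loop
vertex -0.548 -2.687 0.318
vertex -1.177 -2.71 0.155
vertex -0.886 -4.149 0.534
endloop
endfacet
facet normal 0.111 0.831 -0.545
outer loop
vertex -1.177 -2.71 0.155
vertex -0.734 -3.011 -0.214
vertex -1.363 -3.034 -0.377
endloop
endfacet
facet normal -0.923 -0.088 0.376
outer loop
vertex -1.177 -2.71 0.155
vertex -1.363 -3.034 -0.377
vertex -0.886 -4.149 0.534
endloop
endfacet
facet normal 0.111 0.831 -0.546
outer loop
vertex -1.363 -3.034 -0.377
vertex -0.734 -3.011 -0.214
vertex -0.92 -3.335 -0.745
endloop
endfacet
facet normal -0.711 -0.602 -0.364
outer loop
vertex -1.363 -3.034 -0.377
vertex -0.92 -3.335 -0.745
vertex -0.886 -4.149 0.534
endloop
endfacet
facet normal 0.111 0.831 -0.546
outer loop
vertex -0.92 -3.335 -0.745
vertex -0.734 -3.011 -0.214
vertex -0.291 -3.312 -0.582
endloop
endfacet
facet normal 0.168 -0.830 -0.532
outer loop
vertex -0.92 -3.335 -0.745
vertex -0.291 -3.312 -0.582
vertex -0.886 -4.149 0.534
endloop
endfacet

endsolid


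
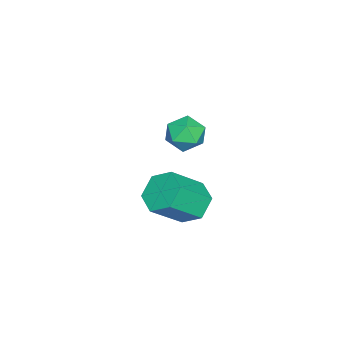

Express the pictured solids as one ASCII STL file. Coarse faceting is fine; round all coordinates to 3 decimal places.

solid 
facet normal -0.583 0.478 -0.657
outer loop
vertex 1.299 -0.655 -3.445
vertex 0.712 -0.498 -2.809
vertex 1.358 0.079 -2.963
endloop
endfacet
facet normal 0.810 0.275 -0.518
outer loop
vertex 1.299 -0.655 -3.445
vertex 1.358 0.079 -2.963
vertex 2.255 -1.44 -2.368
endloop
endfacet
facet normal 0.809 0.275 -0.519
outer loop
vertex 2.255 -1.44 -2.368
vertex 1.358 0.079 -2.963
vertex 2.315 -0.706 -1.886
endloop
endfacet
facet normal 0.583 -0.479 0.656
outer loop
vertex 2.255 -1.44 -2.368
vertex 2.315 -0.706 -1.886
vertex 1.668 -1.282 -1.731
endloop
endfacet
facet normal -0.583 0.478 -0.657
outer loop
vertex 1.358 0.079 -2.963
vertex 0.712 -0.498 -2.809
vertex 0.771 0.236 -2.327
endloop
endfacet
facet normal 0.463 0.860 0.215
outer loop
vertex 1.358 0.079 -2.963
vertex 0.771 0.236 -2.327
vertex 2.315 -0.706 -1.886
endloop
endfacet
facet normal 0.463 0.860 0.214
outer loop
vertex 2.315 -0.706 -1.886
vertex 0.771 0.236 -2.327
vertex 1.728 -0.548 -1.25
endloop
endfacet
facet normal 0.583 -0.478 0.657
outer loop
vertex 2.315 -0.706 -1.886
vertex 1.728 -0.548 -1.25
vertex 1.668 -1.282 -1.731
endloop
endfacet
facet normal -0.584 0.478 -0.656
outer loop
vertex 0.771 0.236 -2.327
vertex 0.712 -0.498 -2.809
vertex 0.125 -0.34 -2.172
endloop
endfacet
facet normal -0.346 0.585 0.733
outer loop
vertex 0.771 0.236 -2.327
vertex 0.125 -0.34 -2.172
vertex 1.728 -0.548 -1.25
endloop
endfacet
facet normal -0.346 0.585 0.734
outer loop
vertex 1.728 -0.548 -1.25
vertex 0.125 -0.34 -2.172
vertex 1.081 -1.125 -1.095
endloop
endfacet
facet normal 0.584 -0.478 0.657
outer loop
vertex 1.728 -0.548 -1.25
vertex 1.081 -1.125 -1.095
vertex 1.668 -1.282 -1.731
endloop
endfacet
facet normal -0.583 0.479 -0.656
outer loop
vertex 0.125 -0.34 -2.172
vertex 0.712 -0.498 -2.809
vertex 0.065 -1.074 -2.654
endloop
endfacet
facet normal -0.810 -0.274 0.519
outer loop
vertex 0.125 -0.34 -2.172
vertex 0.065 -1.074 -2.654
vertex 1.081 -1.125 -1.095
endloop
endfacet
facet normal -0.809 -0.275 0.519
outer loop
vertex 1.081 -1.125 -1.095
vertex 0.065 -1.074 -2.654
vertex 1.022 -1.859 -1.577
endloop
endfacet
facet normal 0.583 -0.478 0.657
outer loop
vertex 1.081 -1.125 -1.095
vertex 1.022 -1.859 -1.577
vertex 1.668 -1.282 -1.731
endloop
endfacet
facet normal -0.583 0.478 -0.657
outer loop
vertex 0.065 -1.074 -2.654
vertex 0.712 -0.498 -2.809
vertex 0.652 -1.232 -3.29
endloop
endfacet
facet normal -0.464 -0.860 -0.214
outer loop
vertex 0.065 -1.074 -2.654
vertex 0.652 -1.232 -3.29
vertex 1.022 -1.859 -1.577
endloop
endfacet
facet normal -0.463 -0.860 -0.215
outer loop
vertex 1.022 -1.859 -1.577
vertex 0.652 -1.232 -3.29
vertex 1.609 -2.016 -2.213
endloop
endfacet
facet normal 0.583 -0.478 0.657
outer loop
vertex 1.022 -1.859 -1.577
vertex 1.609 -2.016 -2.213
vertex 1.668 -1.282 -1.731
endloop
endfacet
facet normal -0.584 0.478 -0.657
outer loop
vertex 0.652 -1.232 -3.29
vertex 0.712 -0.498 -2.809
vertex 1.299 -0.655 -3.445
endloop
endfacet
facet normal 0.346 -0.585 -0.733
outer loop
vertex 0.652 -1.232 -3.29
vertex 1.299 -0.655 -3.445
vertex 1.609 -2.016 -2.213
endloop
endfacet
facet normal 0.346 -0.585 -0.733
outer loop
vertex 1.609 -2.016 -2.213
vertex 1.299 -0.655 -3.445
vertex 2.255 -1.44 -2.368
endloop
endfacet
facet normal 0.584 -0.478 0.656
outer loop
vertex 1.609 -2.016 -2.213
vertex 2.255 -1.44 -2.368
vertex 1.668 -1.282 -1.731
endloop
endfacet
facet normal 0.415 0.685 -0.599
outer loop
vertex 2.171 -0.296 0.931
vertex 1.6 0.191 1.092
vertex 2.233 0.186 1.525
endloop
endfacet
facet normal 0.914 0.263 -0.309
outer loop
vertex 2.171 -0.296 0.931
vertex 2.233 0.186 1.525
vertex 2.466 -0.542 1.595
endloop
endfacet
facet normal 0.767 -0.411 -0.493
outer loop
vertex 2.171 -0.296 0.931
vertex 2.466 -0.542 1.595
vertex 1.977 -0.986 1.205
endloop
endfacet
facet normal 0.177 -0.406 -0.897
outer loop
vertex 2.171 -0.296 0.931
vertex 1.977 -0.986 1.205
vertex 1.442 -0.533 0.894
endloop
endfacet
facet normal -0.039 0.272 -0.962
outer loop
vertex 2.171 -0.296 0.931
vertex 1.442 -0.533 0.894
vertex 1.6 0.191 1.092
endloop
endfacet
facet normal 0.861 0.314 0.401
outer loop
vertex 2.466 -0.542 1.595
vertex 2.233 0.186 1.525
vertex 2.078 -0.207 2.166
endloop
endfacet
facet normal 0.054 0.996 -0.068
outer loop
vertex 2.233 0.186 1.525
vertex 1.6 0.191 1.092
vertex 1.543 0.246 1.855
endloop
endfacet
facet normal -0.681 0.328 -0.655
outer loop
vertex 1.6 0.191 1.092
vertex 1.442 -0.533 0.894
vertex 1.054 -0.198 1.465
endloop
endfacet
facet normal -0.330 -0.767 -0.550
outer loop
vertex 1.442 -0.533 0.894
vertex 1.977 -0.986 1.205
vertex 1.287 -0.926 1.535
endloop
endfacet
facet normal 0.623 -0.776 0.102
outer loop
vertex 1.977 -0.986 1.205
vertex 2.466 -0.542 1.595
vertex 1.92 -0.931 1.968
endloop
endfacet
facet normal -0.177 0.406 0.897
outer loop
vertex 1.349 -0.444 2.129
vertex 2.078 -0.207 2.166
vertex 1.543 0.246 1.855
endloop
endfacet
facet normal -0.767 0.411 0.493
outer loop
vertex 1.349 -0.444 2.129
vertex 1.543 0.246 1.855
vertex 1.054 -0.198 1.465
endloop
endfacet
facet normal -0.914 -0.263 0.309
outer loop
vertex 1.349 -0.444 2.129
vertex 1.054 -0.198 1.465
vertex 1.287 -0.926 1.535
endloop
endfacet
facet normal -0.415 -0.685 0.599
outer loop
vertex 1.349 -0.444 2.129
vertex 1.287 -0.926 1.535
vertex 1.92 -0.931 1.968
endloop
endfacet
facet normal 0.039 -0.272 0.962
outer loop
vertex 1.349 -0.444 2.129
vertex 1.92 -0.931 1.968
vertex 2.078 -0.207 2.166
endloop
endfacet
facet normal 0.330 0.767 0.550
outer loop
vertex 1.543 0.246 1.855
vertex 2.078 -0.207 2.166
vertex 2.233 0.186 1.525
endloop
endfacet
facet normal -0.623 0.776 -0.102
outer loop
vertex 1.054 -0.198 1.465
vertex 1.543 0.246 1.855
vertex 1.6 0.191 1.092
endloop
endfacet
facet normal -0.861 -0.314 -0.401
outer loop
vertex 1.287 -0.926 1.535
vertex 1.054 -0.198 1.465
vertex 1.442 -0.533 0.894
endloop
endfacet
facet normal -0.054 -0.996 0.068
outer loop
vertex 1.92 -0.931 1.968
vertex 1.287 -0.926 1.535
vertex 1.977 -0.986 1.205
endloop
endfacet
facet normal 0.681 -0.328 0.655
outer loop
vertex 2.078 -0.207 2.166
vertex 1.92 -0.931 1.968
vertex 2.466 -0.542 1.595
endloop
endfacet

endsolid


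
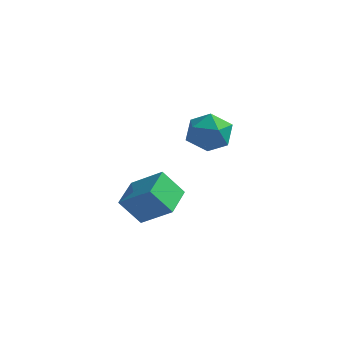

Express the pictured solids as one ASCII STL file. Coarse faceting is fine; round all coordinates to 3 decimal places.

solid 
facet normal -0.817 0.020 -0.576
outer loop
vertex 0.456 -4.345 -3.098
vertex 0.293 -3.105 -2.824
vertex 1.13 -4.047 -4.045
endloop
endfacet
facet normal 0.128 -0.968 -0.214
outer loop
vertex 2.307 -4.075 -3.216
vertex 0.456 -4.345 -3.098
vertex 1.13 -4.047 -4.045
endloop
endfacet
facet normal -0.818 0.019 -0.575
outer loop
vertex 1.13 -4.047 -4.045
vertex 0.293 -3.105 -2.824
vertex 0.966 -2.807 -3.771
endloop
endfacet
facet normal 0.562 0.249 -0.789
outer loop
vertex 0.966 -2.807 -3.771
vertex 2.307 -4.075 -3.216
vertex 1.13 -4.047 -4.045
endloop
endfacet
facet normal -0.562 -0.248 0.789
outer loop
vertex 0.456 -4.345 -3.098
vertex 1.47 -3.133 -1.995
vertex 0.293 -3.105 -2.824
endloop
endfacet
facet normal 0.128 -0.968 -0.214
outer loop
vertex 1.634 -4.373 -2.269
vertex 0.456 -4.345 -3.098
vertex 2.307 -4.075 -3.216
endloop
endfacet
facet normal -0.561 -0.249 0.789
outer loop
vertex 1.634 -4.373 -2.269
vertex 1.47 -3.133 -1.995
vertex 0.456 -4.345 -3.098
endloop
endfacet
facet normal -0.128 0.968 0.214
outer loop
vertex 0.293 -3.105 -2.824
vertex 1.47 -3.133 -1.995
vertex 0.966 -2.807 -3.771
endloop
endfacet
facet normal 0.561 0.248 -0.789
outer loop
vertex 2.144 -2.835 -2.942
vertex 2.307 -4.075 -3.216
vertex 0.966 -2.807 -3.771
endloop
endfacet
facet normal -0.128 0.968 0.214
outer loop
vertex 0.966 -2.807 -3.771
vertex 1.47 -3.133 -1.995
vertex 2.144 -2.835 -2.942
endloop
endfacet
facet normal 0.818 -0.020 0.575
outer loop
vertex 2.144 -2.835 -2.942
vertex 1.634 -4.373 -2.269
vertex 2.307 -4.075 -3.216
endloop
endfacet
facet normal 0.817 -0.019 0.576
outer loop
vertex 1.47 -3.133 -1.995
vertex 1.634 -4.373 -2.269
vertex 2.144 -2.835 -2.942
endloop
endfacet
facet normal -0.526 -0.193 0.828
outer loop
vertex 2.733 -3.637 0.943
vertex 3.146 -4.376 1.033
vertex 3.455 -3.67 1.394
endloop
endfacet
facet normal -0.439 0.510 0.740
outer loop
vertex 2.733 -3.637 0.943
vertex 3.455 -3.67 1.394
vertex 3.314 -3.019 0.862
endloop
endfacet
facet normal -0.717 0.688 0.108
outer loop
vertex 2.733 -3.637 0.943
vertex 3.314 -3.019 0.862
vertex 2.918 -3.324 0.173
endloop
endfacet
facet normal -0.976 0.097 -0.195
outer loop
vertex 2.733 -3.637 0.943
vertex 2.918 -3.324 0.173
vertex 2.814 -4.163 0.278
endloop
endfacet
facet normal -0.858 -0.449 0.251
outer loop
vertex 2.733 -3.637 0.943
vertex 2.814 -4.163 0.278
vertex 3.146 -4.376 1.033
endloop
endfacet
facet normal 0.261 0.644 0.719
outer loop
vertex 3.314 -3.019 0.862
vertex 3.455 -3.67 1.394
vertex 4.086 -3.377 0.902
endloop
endfacet
facet normal 0.121 -0.493 0.861
outer loop
vertex 3.455 -3.67 1.394
vertex 3.146 -4.376 1.033
vertex 3.982 -4.216 1.007
endloop
endfacet
facet normal -0.416 -0.906 -0.073
outer loop
vertex 3.146 -4.376 1.033
vertex 2.814 -4.163 0.278
vertex 3.586 -4.521 0.318
endloop
endfacet
facet normal -0.608 -0.024 -0.794
outer loop
vertex 2.814 -4.163 0.278
vertex 2.918 -3.324 0.173
vertex 3.445 -3.87 -0.214
endloop
endfacet
facet normal -0.188 0.934 -0.305
outer loop
vertex 2.918 -3.324 0.173
vertex 3.314 -3.019 0.862
vertex 3.754 -3.164 0.147
endloop
endfacet
facet normal 0.976 -0.097 0.195
outer loop
vertex 4.167 -3.903 0.237
vertex 4.086 -3.377 0.902
vertex 3.982 -4.216 1.007
endloop
endfacet
facet normal 0.717 -0.688 -0.108
outer loop
vertex 4.167 -3.903 0.237
vertex 3.982 -4.216 1.007
vertex 3.586 -4.521 0.318
endloop
endfacet
facet normal 0.439 -0.510 -0.740
outer loop
vertex 4.167 -3.903 0.237
vertex 3.586 -4.521 0.318
vertex 3.445 -3.87 -0.214
endloop
endfacet
facet normal 0.526 0.193 -0.828
outer loop
vertex 4.167 -3.903 0.237
vertex 3.445 -3.87 -0.214
vertex 3.754 -3.164 0.147
endloop
endfacet
facet normal 0.858 0.449 -0.251
outer loop
vertex 4.167 -3.903 0.237
vertex 3.754 -3.164 0.147
vertex 4.086 -3.377 0.902
endloop
endfacet
facet normal 0.608 0.024 0.794
outer loop
vertex 3.982 -4.216 1.007
vertex 4.086 -3.377 0.902
vertex 3.455 -3.67 1.394
endloop
endfacet
facet normal 0.188 -0.934 0.305
outer loop
vertex 3.586 -4.521 0.318
vertex 3.982 -4.216 1.007
vertex 3.146 -4.376 1.033
endloop
endfacet
facet normal -0.261 -0.644 -0.719
outer loop
vertex 3.445 -3.87 -0.214
vertex 3.586 -4.521 0.318
vertex 2.814 -4.163 0.278
endloop
endfacet
facet normal -0.121 0.493 -0.861
outer loop
vertex 3.754 -3.164 0.147
vertex 3.445 -3.87 -0.214
vertex 2.918 -3.324 0.173
endloop
endfacet
facet normal 0.416 0.906 0.073
outer loop
vertex 4.086 -3.377 0.902
vertex 3.754 -3.164 0.147
vertex 3.314 -3.019 0.862
endloop
endfacet

endsolid


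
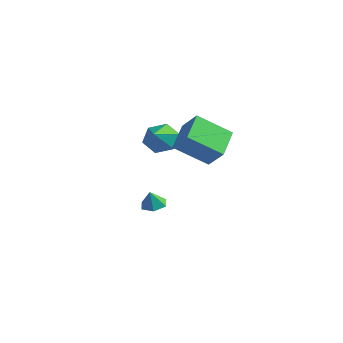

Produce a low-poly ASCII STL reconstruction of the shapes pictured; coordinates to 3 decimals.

solid 
facet normal -0.118 0.334 -0.935
outer loop
vertex -3.437 0.412 -4.718
vertex -4.015 0.864 -4.484
vertex -3.292 1.13 -4.48
endloop
endfacet
facet normal 0.895 -0.292 0.337
outer loop
vertex -3.437 0.412 -4.718
vertex -3.292 1.13 -4.48
vertex -3.885 0.496 -3.456
endloop
endfacet
facet normal -0.118 0.334 -0.935
outer loop
vertex -3.292 1.13 -4.48
vertex -4.015 0.864 -4.484
vertex -3.87 1.582 -4.246
endloop
endfacet
facet normal 0.617 0.457 0.640
outer loop
vertex -3.292 1.13 -4.48
vertex -3.87 1.582 -4.246
vertex -3.885 0.496 -3.456
endloop
endfacet
facet normal -0.118 0.334 -0.935
outer loop
vertex -3.87 1.582 -4.246
vertex -4.015 0.864 -4.484
vertex -4.593 1.315 -4.25
endloop
endfacet
facet normal -0.217 0.576 0.788
outer loop
vertex -3.87 1.582 -4.246
vertex -4.593 1.315 -4.25
vertex -3.885 0.496 -3.456
endloop
endfacet
facet normal -0.118 0.334 -0.935
outer loop
vertex -4.593 1.315 -4.25
vertex -4.015 0.864 -4.484
vertex -4.737 0.597 -4.488
endloop
endfacet
facet normal -0.773 -0.055 0.633
outer loop
vertex -4.593 1.315 -4.25
vertex -4.737 0.597 -4.488
vertex -3.885 0.496 -3.456
endloop
endfacet
facet normal -0.119 0.335 -0.935
outer loop
vertex -4.737 0.597 -4.488
vertex -4.015 0.864 -4.484
vertex -4.159 0.146 -4.723
endloop
endfacet
facet normal -0.494 -0.805 0.329
outer loop
vertex -4.737 0.597 -4.488
vertex -4.159 0.146 -4.723
vertex -3.885 0.496 -3.456
endloop
endfacet
facet normal -0.117 0.335 -0.935
outer loop
vertex -4.159 0.146 -4.723
vertex -4.015 0.864 -4.484
vertex -3.437 0.412 -4.718
endloop
endfacet
facet normal 0.339 -0.923 0.182
outer loop
vertex -4.159 0.146 -4.723
vertex -3.437 0.412 -4.718
vertex -3.885 0.496 -3.456
endloop
endfacet
facet normal -0.741 -0.056 -0.669
outer loop
vertex 1.847 -2.429 1.997
vertex 0.888 -1.048 2.943
vertex 2.832 -0.912 0.78
endloop
endfacet
facet normal 0.497 -0.716 -0.490
outer loop
vertex 3.892 -0.832 1.737
vertex 1.847 -2.429 1.997
vertex 2.832 -0.912 0.78
endloop
endfacet
facet normal -0.741 -0.055 -0.669
outer loop
vertex 2.832 -0.912 0.78
vertex 0.888 -1.048 2.943
vertex 1.873 0.47 1.727
endloop
endfacet
facet normal 0.452 0.696 -0.558
outer loop
vertex 1.873 0.47 1.727
vertex 3.892 -0.832 1.737
vertex 2.832 -0.912 0.78
endloop
endfacet
facet normal -0.452 -0.696 0.558
outer loop
vertex 1.847 -2.429 1.997
vertex 1.948 -0.968 3.9
vertex 0.888 -1.048 2.943
endloop
endfacet
facet normal 0.496 -0.716 -0.491
outer loop
vertex 2.907 -2.35 2.953
vertex 1.847 -2.429 1.997
vertex 3.892 -0.832 1.737
endloop
endfacet
facet normal -0.452 -0.696 0.558
outer loop
vertex 2.907 -2.35 2.953
vertex 1.948 -0.968 3.9
vertex 1.847 -2.429 1.997
endloop
endfacet
facet normal -0.497 0.716 0.491
outer loop
vertex 0.888 -1.048 2.943
vertex 1.948 -0.968 3.9
vertex 1.873 0.47 1.727
endloop
endfacet
facet normal 0.452 0.696 -0.558
outer loop
vertex 2.933 0.549 2.683
vertex 3.892 -0.832 1.737
vertex 1.873 0.47 1.727
endloop
endfacet
facet normal -0.496 0.716 0.491
outer loop
vertex 1.873 0.47 1.727
vertex 1.948 -0.968 3.9
vertex 2.933 0.549 2.683
endloop
endfacet
facet normal 0.741 0.056 0.670
outer loop
vertex 2.933 0.549 2.683
vertex 2.907 -2.35 2.953
vertex 3.892 -0.832 1.737
endloop
endfacet
facet normal 0.741 0.056 0.669
outer loop
vertex 1.948 -0.968 3.9
vertex 2.907 -2.35 2.953
vertex 2.933 0.549 2.683
endloop
endfacet
facet normal -0.496 0.720 -0.486
outer loop
vertex -0.189 -0.362 1.936
vertex -0.872 -1.049 1.615
vertex -1.019 -0.556 2.496
endloop
endfacet
facet normal 0.519 0.186 0.834
outer loop
vertex -0.189 -0.362 1.936
vertex -1.019 -0.556 2.496
vertex -0.168 -2.071 2.305
endloop
endfacet
facet normal -0.496 0.720 -0.486
outer loop
vertex -1.019 -0.556 2.496
vertex -0.872 -1.049 1.615
vertex -1.702 -1.243 2.175
endloop
endfacet
facet normal -0.208 -0.237 0.949
outer loop
vertex -1.019 -0.556 2.496
vertex -1.702 -1.243 2.175
vertex -0.168 -2.071 2.305
endloop
endfacet
facet normal -0.496 0.720 -0.485
outer loop
vertex -1.702 -1.243 2.175
vertex -0.872 -1.049 1.615
vertex -1.555 -1.735 1.294
endloop
endfacet
facet normal -0.465 -0.804 0.371
outer loop
vertex -1.702 -1.243 2.175
vertex -1.555 -1.735 1.294
vertex -0.168 -2.071 2.305
endloop
endfacet
facet normal -0.496 0.720 -0.485
outer loop
vertex -1.555 -1.735 1.294
vertex -0.872 -1.049 1.615
vertex -0.725 -1.541 0.734
endloop
endfacet
facet normal 0.005 -0.947 -0.321
outer loop
vertex -1.555 -1.735 1.294
vertex -0.725 -1.541 0.734
vertex -0.168 -2.071 2.305
endloop
endfacet
facet normal -0.496 0.720 -0.485
outer loop
vertex -0.725 -1.541 0.734
vertex -0.872 -1.049 1.615
vertex -0.042 -0.855 1.055
endloop
endfacet
facet normal 0.731 -0.524 -0.436
outer loop
vertex -0.725 -1.541 0.734
vertex -0.042 -0.855 1.055
vertex -0.168 -2.071 2.305
endloop
endfacet
facet normal -0.496 0.720 -0.486
outer loop
vertex -0.042 -0.855 1.055
vertex -0.872 -1.049 1.615
vertex -0.189 -0.362 1.936
endloop
endfacet
facet normal 0.989 0.043 0.141
outer loop
vertex -0.042 -0.855 1.055
vertex -0.189 -0.362 1.936
vertex -0.168 -2.071 2.305
endloop
endfacet

endsolid


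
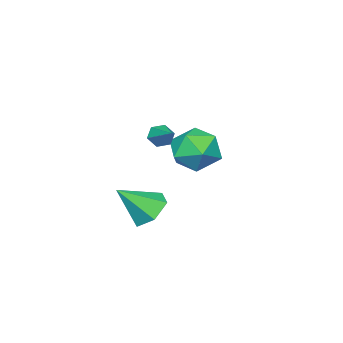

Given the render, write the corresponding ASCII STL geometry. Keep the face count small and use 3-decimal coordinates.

solid 
facet normal -0.096 0.085 0.992
outer loop
vertex -3.772 0.115 -0.447
vertex -3.979 -0.978 -0.373
vertex -2.932 -0.603 -0.304
endloop
endfacet
facet normal 0.361 0.570 0.738
outer loop
vertex -3.772 0.115 -0.447
vertex -2.932 -0.603 -0.304
vertex -2.822 0.248 -1.015
endloop
endfacet
facet normal 0.017 0.967 0.255
outer loop
vertex -3.772 0.115 -0.447
vertex -2.822 0.248 -1.015
vertex -3.802 0.4 -1.524
endloop
endfacet
facet normal -0.653 0.727 0.211
outer loop
vertex -3.772 0.115 -0.447
vertex -3.802 0.4 -1.524
vertex -4.517 -0.357 -1.127
endloop
endfacet
facet normal -0.723 0.182 0.666
outer loop
vertex -3.772 0.115 -0.447
vertex -4.517 -0.357 -1.127
vertex -3.979 -0.978 -0.373
endloop
endfacet
facet normal 0.888 0.222 0.403
outer loop
vertex -2.822 0.248 -1.015
vertex -2.932 -0.603 -0.304
vertex -2.443 -0.763 -1.293
endloop
endfacet
facet normal 0.148 -0.562 0.814
outer loop
vertex -2.932 -0.603 -0.304
vertex -3.979 -0.978 -0.373
vertex -3.158 -1.52 -0.896
endloop
endfacet
facet normal -0.869 -0.404 0.287
outer loop
vertex -3.979 -0.978 -0.373
vertex -4.517 -0.357 -1.127
vertex -4.138 -1.368 -1.405
endloop
endfacet
facet normal -0.755 0.477 -0.450
outer loop
vertex -4.517 -0.357 -1.127
vertex -3.802 0.4 -1.524
vertex -4.028 -0.517 -2.116
endloop
endfacet
facet normal 0.330 0.865 -0.378
outer loop
vertex -3.802 0.4 -1.524
vertex -2.822 0.248 -1.015
vertex -2.981 -0.142 -2.047
endloop
endfacet
facet normal 0.653 -0.727 -0.211
outer loop
vertex -3.188 -1.235 -1.973
vertex -2.443 -0.763 -1.293
vertex -3.158 -1.52 -0.896
endloop
endfacet
facet normal -0.017 -0.967 -0.255
outer loop
vertex -3.188 -1.235 -1.973
vertex -3.158 -1.52 -0.896
vertex -4.138 -1.368 -1.405
endloop
endfacet
facet normal -0.361 -0.570 -0.738
outer loop
vertex -3.188 -1.235 -1.973
vertex -4.138 -1.368 -1.405
vertex -4.028 -0.517 -2.116
endloop
endfacet
facet normal 0.096 -0.085 -0.992
outer loop
vertex -3.188 -1.235 -1.973
vertex -4.028 -0.517 -2.116
vertex -2.981 -0.142 -2.047
endloop
endfacet
facet normal 0.723 -0.182 -0.666
outer loop
vertex -3.188 -1.235 -1.973
vertex -2.981 -0.142 -2.047
vertex -2.443 -0.763 -1.293
endloop
endfacet
facet normal 0.755 -0.477 0.450
outer loop
vertex -3.158 -1.52 -0.896
vertex -2.443 -0.763 -1.293
vertex -2.932 -0.603 -0.304
endloop
endfacet
facet normal -0.330 -0.865 0.378
outer loop
vertex -4.138 -1.368 -1.405
vertex -3.158 -1.52 -0.896
vertex -3.979 -0.978 -0.373
endloop
endfacet
facet normal -0.888 -0.222 -0.403
outer loop
vertex -4.028 -0.517 -2.116
vertex -4.138 -1.368 -1.405
vertex -4.517 -0.357 -1.127
endloop
endfacet
facet normal -0.148 0.562 -0.814
outer loop
vertex -2.981 -0.142 -2.047
vertex -4.028 -0.517 -2.116
vertex -3.802 0.4 -1.524
endloop
endfacet
facet normal 0.869 0.404 -0.287
outer loop
vertex -2.443 -0.763 -1.293
vertex -2.981 -0.142 -2.047
vertex -2.822 0.248 -1.015
endloop
endfacet
facet normal -0.492 -0.743 -0.454
outer loop
vertex 0.136 0.503 0.482
vertex -0.162 0.449 0.893
vertex -0.299 0.768 0.52
endloop
endfacet
facet normal 0.325 0.634 -0.702
outer loop
vertex 0.136 0.503 0.482
vertex -0.299 0.768 0.52
vertex 0.502 1.451 1.507
endloop
endfacet
facet normal -0.492 -0.743 -0.454
outer loop
vertex -0.299 0.768 0.52
vertex -0.162 0.449 0.893
vertex -0.596 0.714 0.93
endloop
endfacet
facet normal -0.461 0.860 -0.221
outer loop
vertex -0.299 0.768 0.52
vertex -0.596 0.714 0.93
vertex 0.502 1.451 1.507
endloop
endfacet
facet normal -0.492 -0.742 -0.455
outer loop
vertex -0.596 0.714 0.93
vertex -0.162 0.449 0.893
vertex -0.459 0.394 1.304
endloop
endfacet
facet normal -0.634 0.457 0.623
outer loop
vertex -0.596 0.714 0.93
vertex -0.459 0.394 1.304
vertex 0.502 1.451 1.507
endloop
endfacet
facet normal -0.491 -0.743 -0.454
outer loop
vertex -0.459 0.394 1.304
vertex -0.162 0.449 0.893
vertex -0.025 0.13 1.267
endloop
endfacet
facet normal -0.020 -0.171 0.985
outer loop
vertex -0.459 0.394 1.304
vertex -0.025 0.13 1.267
vertex 0.502 1.451 1.507
endloop
endfacet
facet normal -0.492 -0.743 -0.453
outer loop
vertex -0.025 0.13 1.267
vertex -0.162 0.449 0.893
vertex 0.272 0.184 0.856
endloop
endfacet
facet normal 0.768 -0.398 0.503
outer loop
vertex -0.025 0.13 1.267
vertex 0.272 0.184 0.856
vertex 0.502 1.451 1.507
endloop
endfacet
facet normal -0.492 -0.743 -0.454
outer loop
vertex 0.272 0.184 0.856
vertex -0.162 0.449 0.893
vertex 0.136 0.503 0.482
endloop
endfacet
facet normal 0.941 0.003 -0.339
outer loop
vertex 0.272 0.184 0.856
vertex 0.136 0.503 0.482
vertex 0.502 1.451 1.507
endloop
endfacet
facet normal -0.580 0.435 -0.689
outer loop
vertex -1.054 -1.386 -4.528
vertex -1.756 -1.358 -3.919
vertex -1.159 -0.647 -3.973
endloop
endfacet
facet normal 0.977 0.198 -0.079
outer loop
vertex -1.054 -1.386 -4.528
vertex -1.159 -0.647 -3.973
vertex -0.764 -2.102 -2.741
endloop
endfacet
facet normal -0.580 0.435 -0.689
outer loop
vertex -1.159 -0.647 -3.973
vertex -1.756 -1.358 -3.919
vertex -1.861 -0.619 -3.364
endloop
endfacet
facet normal 0.524 0.629 0.575
outer loop
vertex -1.159 -0.647 -3.973
vertex -1.861 -0.619 -3.364
vertex -0.764 -2.102 -2.741
endloop
endfacet
facet normal -0.580 0.435 -0.689
outer loop
vertex -1.861 -0.619 -3.364
vertex -1.756 -1.358 -3.919
vertex -2.458 -1.33 -3.31
endloop
endfacet
facet normal -0.206 0.245 0.947
outer loop
vertex -1.861 -0.619 -3.364
vertex -2.458 -1.33 -3.31
vertex -0.764 -2.102 -2.741
endloop
endfacet
facet normal -0.580 0.435 -0.689
outer loop
vertex -2.458 -1.33 -3.31
vertex -1.756 -1.358 -3.919
vertex -2.353 -2.069 -3.865
endloop
endfacet
facet normal -0.483 -0.569 0.666
outer loop
vertex -2.458 -1.33 -3.31
vertex -2.353 -2.069 -3.865
vertex -0.764 -2.102 -2.741
endloop
endfacet
facet normal -0.580 0.435 -0.689
outer loop
vertex -2.353 -2.069 -3.865
vertex -1.756 -1.358 -3.919
vertex -1.651 -2.097 -4.474
endloop
endfacet
facet normal -0.029 -0.999 0.012
outer loop
vertex -2.353 -2.069 -3.865
vertex -1.651 -2.097 -4.474
vertex -0.764 -2.102 -2.741
endloop
endfacet
facet normal -0.580 0.435 -0.689
outer loop
vertex -1.651 -2.097 -4.474
vertex -1.756 -1.358 -3.919
vertex -1.054 -1.386 -4.528
endloop
endfacet
facet normal 0.701 -0.616 -0.360
outer loop
vertex -1.651 -2.097 -4.474
vertex -1.054 -1.386 -4.528
vertex -0.764 -2.102 -2.741
endloop
endfacet

endsolid


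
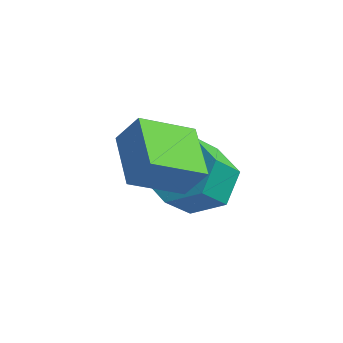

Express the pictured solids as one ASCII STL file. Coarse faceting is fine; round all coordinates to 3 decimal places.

solid 
facet normal -0.583 -0.634 0.509
outer loop
vertex 1.444 -1.14 3.488
vertex 0.418 0.079 3.831
vertex 0.899 -1.349 2.603
endloop
endfacet
facet normal 0.629 -0.748 -0.211
outer loop
vertex 1.902 -0.259 1.729
vertex 1.444 -1.14 3.488
vertex 0.899 -1.349 2.603
endloop
endfacet
facet normal -0.583 -0.634 0.509
outer loop
vertex 0.899 -1.349 2.603
vertex 0.418 0.079 3.831
vertex -0.127 -0.13 2.946
endloop
endfacet
facet normal -0.513 -0.197 -0.835
outer loop
vertex -0.127 -0.13 2.946
vertex 1.902 -0.259 1.729
vertex 0.899 -1.349 2.603
endloop
endfacet
facet normal 0.513 0.197 0.835
outer loop
vertex 1.444 -1.14 3.488
vertex 1.421 1.169 2.957
vertex 0.418 0.079 3.831
endloop
endfacet
facet normal 0.629 -0.748 -0.211
outer loop
vertex 2.447 -0.05 2.614
vertex 1.444 -1.14 3.488
vertex 1.902 -0.259 1.729
endloop
endfacet
facet normal 0.513 0.197 0.835
outer loop
vertex 2.447 -0.05 2.614
vertex 1.421 1.169 2.957
vertex 1.444 -1.14 3.488
endloop
endfacet
facet normal -0.629 0.748 0.211
outer loop
vertex 0.418 0.079 3.831
vertex 1.421 1.169 2.957
vertex -0.127 -0.13 2.946
endloop
endfacet
facet normal -0.513 -0.197 -0.835
outer loop
vertex 0.876 0.96 2.072
vertex 1.902 -0.259 1.729
vertex -0.127 -0.13 2.946
endloop
endfacet
facet normal -0.629 0.748 0.211
outer loop
vertex -0.127 -0.13 2.946
vertex 1.421 1.169 2.957
vertex 0.876 0.96 2.072
endloop
endfacet
facet normal 0.583 0.634 -0.509
outer loop
vertex 0.876 0.96 2.072
vertex 2.447 -0.05 2.614
vertex 1.902 -0.259 1.729
endloop
endfacet
facet normal 0.583 0.634 -0.509
outer loop
vertex 1.421 1.169 2.957
vertex 2.447 -0.05 2.614
vertex 0.876 0.96 2.072
endloop
endfacet
facet normal 0.213 0.595 -0.775
outer loop
vertex 2.279 1.282 0.112
vertex 1.355 1.784 0.243
vertex 2.222 2.129 0.746
endloop
endfacet
facet normal 0.976 -0.086 0.202
outer loop
vertex 2.279 1.282 0.112
vertex 2.222 2.129 0.746
vertex 1.989 0.473 1.166
endloop
endfacet
facet normal 0.975 -0.086 0.203
outer loop
vertex 1.989 0.473 1.166
vertex 2.222 2.129 0.746
vertex 1.932 1.321 1.8
endloop
endfacet
facet normal -0.213 -0.594 0.776
outer loop
vertex 1.989 0.473 1.166
vertex 1.932 1.321 1.8
vertex 1.065 0.976 1.297
endloop
endfacet
facet normal 0.213 0.594 -0.776
outer loop
vertex 2.222 2.129 0.746
vertex 1.355 1.784 0.243
vertex 1.298 2.632 0.877
endloop
endfacet
facet normal 0.441 0.649 0.619
outer loop
vertex 2.222 2.129 0.746
vertex 1.298 2.632 0.877
vertex 1.932 1.321 1.8
endloop
endfacet
facet normal 0.441 0.649 0.620
outer loop
vertex 1.932 1.321 1.8
vertex 1.298 2.632 0.877
vertex 1.008 1.823 1.931
endloop
endfacet
facet normal -0.213 -0.595 0.775
outer loop
vertex 1.932 1.321 1.8
vertex 1.008 1.823 1.931
vertex 1.065 0.976 1.297
endloop
endfacet
facet normal 0.213 0.594 -0.776
outer loop
vertex 1.298 2.632 0.877
vertex 1.355 1.784 0.243
vertex 0.431 2.287 0.374
endloop
endfacet
facet normal -0.535 0.735 0.417
outer loop
vertex 1.298 2.632 0.877
vertex 0.431 2.287 0.374
vertex 1.008 1.823 1.931
endloop
endfacet
facet normal -0.535 0.735 0.417
outer loop
vertex 1.008 1.823 1.931
vertex 0.431 2.287 0.374
vertex 0.141 1.478 1.428
endloop
endfacet
facet normal -0.213 -0.595 0.775
outer loop
vertex 1.008 1.823 1.931
vertex 0.141 1.478 1.428
vertex 1.065 0.976 1.297
endloop
endfacet
facet normal 0.213 0.594 -0.776
outer loop
vertex 0.431 2.287 0.374
vertex 1.355 1.784 0.243
vertex 0.488 1.439 -0.26
endloop
endfacet
facet normal -0.976 0.086 -0.203
outer loop
vertex 0.431 2.287 0.374
vertex 0.488 1.439 -0.26
vertex 0.141 1.478 1.428
endloop
endfacet
facet normal -0.976 0.086 -0.203
outer loop
vertex 0.141 1.478 1.428
vertex 0.488 1.439 -0.26
vertex 0.198 0.631 0.794
endloop
endfacet
facet normal -0.213 -0.595 0.775
outer loop
vertex 0.141 1.478 1.428
vertex 0.198 0.631 0.794
vertex 1.065 0.976 1.297
endloop
endfacet
facet normal 0.213 0.595 -0.775
outer loop
vertex 0.488 1.439 -0.26
vertex 1.355 1.784 0.243
vertex 1.412 0.937 -0.391
endloop
endfacet
facet normal -0.441 -0.650 -0.619
outer loop
vertex 0.488 1.439 -0.26
vertex 1.412 0.937 -0.391
vertex 0.198 0.631 0.794
endloop
endfacet
facet normal -0.441 -0.649 -0.620
outer loop
vertex 0.198 0.631 0.794
vertex 1.412 0.937 -0.391
vertex 1.122 0.128 0.663
endloop
endfacet
facet normal -0.213 -0.594 0.776
outer loop
vertex 0.198 0.631 0.794
vertex 1.122 0.128 0.663
vertex 1.065 0.976 1.297
endloop
endfacet
facet normal 0.213 0.595 -0.775
outer loop
vertex 1.412 0.937 -0.391
vertex 1.355 1.784 0.243
vertex 2.279 1.282 0.112
endloop
endfacet
facet normal 0.535 -0.735 -0.417
outer loop
vertex 1.412 0.937 -0.391
vertex 2.279 1.282 0.112
vertex 1.122 0.128 0.663
endloop
endfacet
facet normal 0.535 -0.735 -0.417
outer loop
vertex 1.122 0.128 0.663
vertex 2.279 1.282 0.112
vertex 1.989 0.473 1.166
endloop
endfacet
facet normal -0.213 -0.594 0.776
outer loop
vertex 1.122 0.128 0.663
vertex 1.989 0.473 1.166
vertex 1.065 0.976 1.297
endloop
endfacet

endsolid


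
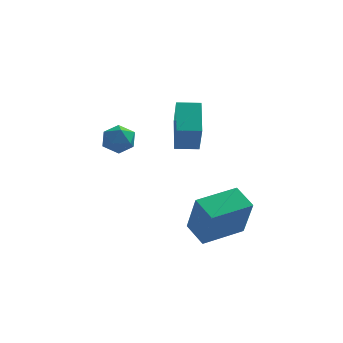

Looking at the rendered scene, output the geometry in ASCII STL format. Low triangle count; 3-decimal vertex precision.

solid 
facet normal -0.663 0.508 0.550
outer loop
vertex -2.87 0.591 1.691
vertex -2.923 0.052 2.125
vertex -2.449 0.546 2.24
endloop
endfacet
facet normal -0.202 0.951 0.233
outer loop
vertex -2.87 0.591 1.691
vertex -2.449 0.546 2.24
vertex -2.198 0.75 1.626
endloop
endfacet
facet normal -0.246 0.847 -0.471
outer loop
vertex -2.87 0.591 1.691
vertex -2.198 0.75 1.626
vertex -2.517 0.382 1.131
endloop
endfacet
facet normal -0.732 0.341 -0.589
outer loop
vertex -2.87 0.591 1.691
vertex -2.517 0.382 1.131
vertex -2.965 -0.048 1.439
endloop
endfacet
facet normal -0.991 0.131 0.042
outer loop
vertex -2.87 0.591 1.691
vertex -2.965 -0.048 1.439
vertex -2.923 0.052 2.125
endloop
endfacet
facet normal 0.457 0.771 0.443
outer loop
vertex -2.198 0.75 1.626
vertex -2.449 0.546 2.24
vertex -1.835 0.308 2.021
endloop
endfacet
facet normal -0.290 0.055 0.956
outer loop
vertex -2.449 0.546 2.24
vertex -2.923 0.052 2.125
vertex -2.283 -0.122 2.329
endloop
endfacet
facet normal -0.820 -0.556 0.131
outer loop
vertex -2.923 0.052 2.125
vertex -2.965 -0.048 1.439
vertex -2.602 -0.49 1.834
endloop
endfacet
facet normal -0.402 -0.218 -0.889
outer loop
vertex -2.965 -0.048 1.439
vertex -2.517 0.382 1.131
vertex -2.351 -0.286 1.22
endloop
endfacet
facet normal 0.386 0.603 -0.698
outer loop
vertex -2.517 0.382 1.131
vertex -2.198 0.75 1.626
vertex -1.877 0.208 1.335
endloop
endfacet
facet normal 0.732 -0.341 0.589
outer loop
vertex -1.93 -0.331 1.769
vertex -1.835 0.308 2.021
vertex -2.283 -0.122 2.329
endloop
endfacet
facet normal 0.246 -0.847 0.471
outer loop
vertex -1.93 -0.331 1.769
vertex -2.283 -0.122 2.329
vertex -2.602 -0.49 1.834
endloop
endfacet
facet normal 0.202 -0.951 -0.233
outer loop
vertex -1.93 -0.331 1.769
vertex -2.602 -0.49 1.834
vertex -2.351 -0.286 1.22
endloop
endfacet
facet normal 0.663 -0.508 -0.550
outer loop
vertex -1.93 -0.331 1.769
vertex -2.351 -0.286 1.22
vertex -1.877 0.208 1.335
endloop
endfacet
facet normal 0.991 -0.131 -0.042
outer loop
vertex -1.93 -0.331 1.769
vertex -1.877 0.208 1.335
vertex -1.835 0.308 2.021
endloop
endfacet
facet normal 0.402 0.218 0.889
outer loop
vertex -2.283 -0.122 2.329
vertex -1.835 0.308 2.021
vertex -2.449 0.546 2.24
endloop
endfacet
facet normal -0.386 -0.603 0.698
outer loop
vertex -2.602 -0.49 1.834
vertex -2.283 -0.122 2.329
vertex -2.923 0.052 2.125
endloop
endfacet
facet normal -0.457 -0.771 -0.443
outer loop
vertex -2.351 -0.286 1.22
vertex -2.602 -0.49 1.834
vertex -2.965 -0.048 1.439
endloop
endfacet
facet normal 0.290 -0.055 -0.956
outer loop
vertex -1.877 0.208 1.335
vertex -2.351 -0.286 1.22
vertex -2.517 0.382 1.131
endloop
endfacet
facet normal 0.820 0.556 -0.131
outer loop
vertex -1.835 0.308 2.021
vertex -1.877 0.208 1.335
vertex -2.198 0.75 1.626
endloop
endfacet
facet normal -0.992 -0.123 0.041
outer loop
vertex -0.12 -2.166 3.433
vertex -0.242 -0.924 4.19
vertex -0.271 -1.384 2.126
endloop
endfacet
facet normal 0.084 -0.851 -0.519
outer loop
vertex 0.602 -1.276 2.09
vertex -0.12 -2.166 3.433
vertex -0.271 -1.384 2.126
endloop
endfacet
facet normal -0.992 -0.123 0.041
outer loop
vertex -0.271 -1.384 2.126
vertex -0.242 -0.924 4.19
vertex -0.393 -0.142 2.884
endloop
endfacet
facet normal -0.098 0.511 -0.854
outer loop
vertex -0.393 -0.142 2.884
vertex 0.602 -1.276 2.09
vertex -0.271 -1.384 2.126
endloop
endfacet
facet normal 0.098 -0.511 0.854
outer loop
vertex -0.12 -2.166 3.433
vertex 0.631 -0.816 4.154
vertex -0.242 -0.924 4.19
endloop
endfacet
facet normal 0.083 -0.851 -0.519
outer loop
vertex 0.753 -2.058 3.396
vertex -0.12 -2.166 3.433
vertex 0.602 -1.276 2.09
endloop
endfacet
facet normal 0.099 -0.511 0.854
outer loop
vertex 0.753 -2.058 3.396
vertex 0.631 -0.816 4.154
vertex -0.12 -2.166 3.433
endloop
endfacet
facet normal -0.084 0.851 0.519
outer loop
vertex -0.242 -0.924 4.19
vertex 0.631 -0.816 4.154
vertex -0.393 -0.142 2.884
endloop
endfacet
facet normal -0.099 0.511 -0.854
outer loop
vertex 0.48 -0.034 2.847
vertex 0.602 -1.276 2.09
vertex -0.393 -0.142 2.884
endloop
endfacet
facet normal -0.083 0.851 0.519
outer loop
vertex -0.393 -0.142 2.884
vertex 0.631 -0.816 4.154
vertex 0.48 -0.034 2.847
endloop
endfacet
facet normal 0.992 0.123 -0.041
outer loop
vertex 0.48 -0.034 2.847
vertex 0.753 -2.058 3.396
vertex 0.602 -1.276 2.09
endloop
endfacet
facet normal 0.992 0.123 -0.041
outer loop
vertex 0.631 -0.816 4.154
vertex 0.753 -2.058 3.396
vertex 0.48 -0.034 2.847
endloop
endfacet
facet normal -0.796 -0.602 -0.066
outer loop
vertex 1.208 -3.657 0.009
vertex 0.599 -2.897 0.426
vertex 0.86 -3.012 -1.678
endloop
endfacet
facet normal 0.575 -0.718 -0.393
outer loop
vertex 2.221 -1.983 -1.566
vertex 1.208 -3.657 0.009
vertex 0.86 -3.012 -1.678
endloop
endfacet
facet normal -0.796 -0.601 -0.066
outer loop
vertex 0.86 -3.012 -1.678
vertex 0.599 -2.897 0.426
vertex 0.251 -2.251 -1.262
endloop
endfacet
facet normal -0.189 0.350 -0.917
outer loop
vertex 0.251 -2.251 -1.262
vertex 2.221 -1.983 -1.566
vertex 0.86 -3.012 -1.678
endloop
endfacet
facet normal 0.190 -0.351 0.917
outer loop
vertex 1.208 -3.657 0.009
vertex 1.96 -1.868 0.538
vertex 0.599 -2.897 0.426
endloop
endfacet
facet normal 0.575 -0.718 -0.393
outer loop
vertex 2.569 -2.629 0.122
vertex 1.208 -3.657 0.009
vertex 2.221 -1.983 -1.566
endloop
endfacet
facet normal 0.189 -0.351 0.917
outer loop
vertex 2.569 -2.629 0.122
vertex 1.96 -1.868 0.538
vertex 1.208 -3.657 0.009
endloop
endfacet
facet normal -0.575 0.718 0.393
outer loop
vertex 0.599 -2.897 0.426
vertex 1.96 -1.868 0.538
vertex 0.251 -2.251 -1.262
endloop
endfacet
facet normal -0.189 0.351 -0.917
outer loop
vertex 1.612 -1.223 -1.149
vertex 2.221 -1.983 -1.566
vertex 0.251 -2.251 -1.262
endloop
endfacet
facet normal -0.575 0.718 0.393
outer loop
vertex 0.251 -2.251 -1.262
vertex 1.96 -1.868 0.538
vertex 1.612 -1.223 -1.149
endloop
endfacet
facet normal 0.796 0.602 0.066
outer loop
vertex 1.612 -1.223 -1.149
vertex 2.569 -2.629 0.122
vertex 2.221 -1.983 -1.566
endloop
endfacet
facet normal 0.796 0.601 0.066
outer loop
vertex 1.96 -1.868 0.538
vertex 2.569 -2.629 0.122
vertex 1.612 -1.223 -1.149
endloop
endfacet

endsolid
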